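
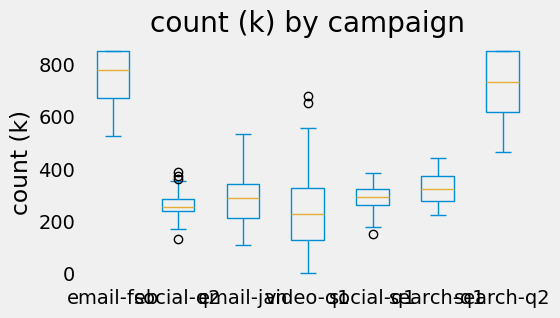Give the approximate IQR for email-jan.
≈ 150

Q3 ≈ 350, Q1 ≈ 200; IQR ≈ 150.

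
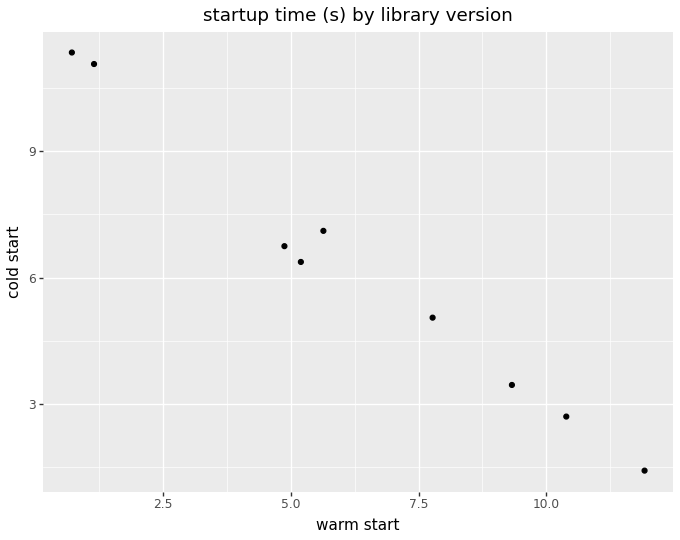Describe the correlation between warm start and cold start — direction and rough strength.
negative, strong

Points are negatively correlated; strong (|r| ≈ 1.0).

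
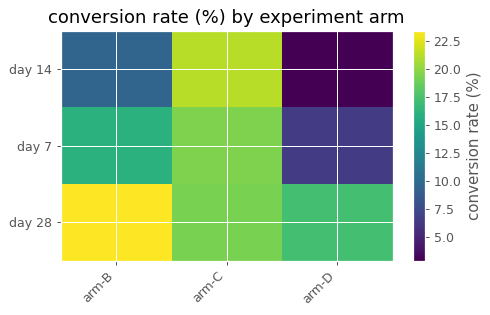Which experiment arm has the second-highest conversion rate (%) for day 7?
arm-B

Top 3 for day 7: arm-C ≈ 20, arm-B ≈ 16, arm-D ≈ 6.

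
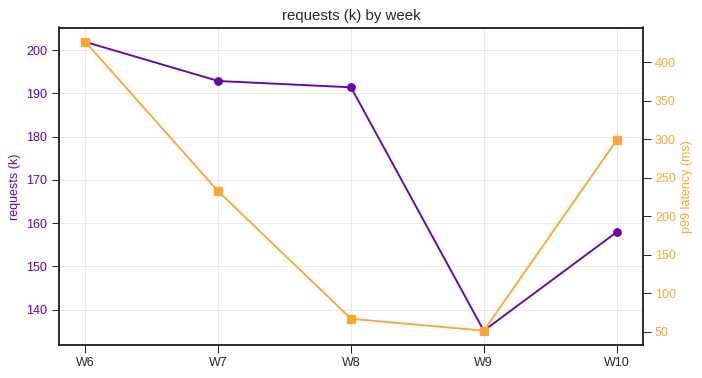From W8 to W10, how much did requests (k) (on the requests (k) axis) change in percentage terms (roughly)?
≈ -15.8%

W8 ≈ 190, W10 ≈ 160; (160 − 190) / 190 ≈ -15.8%.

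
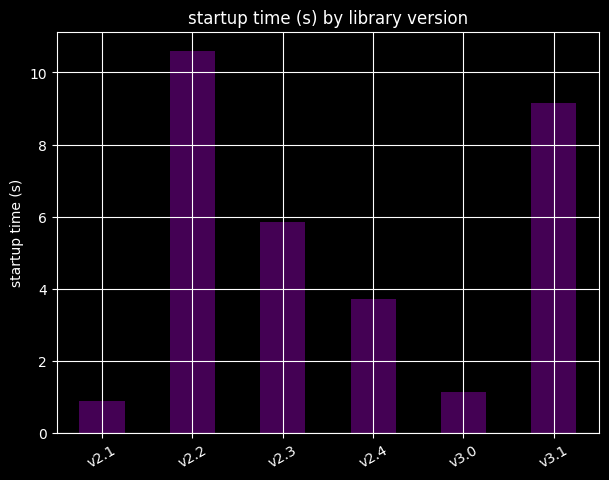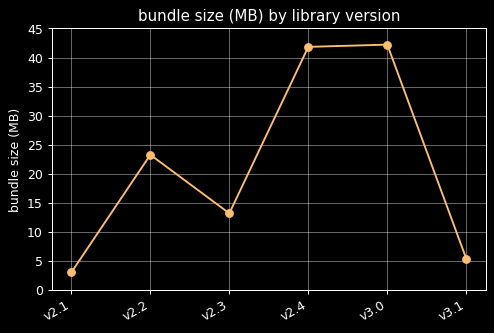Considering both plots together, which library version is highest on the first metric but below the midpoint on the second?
Chart 2 median bundle size (MB) ≈ 20; below-median library versions: v2.1, v2.3, v3.1. Among those, v3.1 has the highest startup time (s) (≈ 9).

v3.1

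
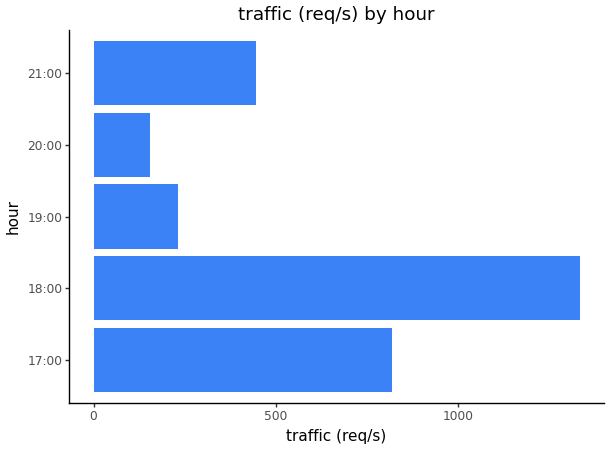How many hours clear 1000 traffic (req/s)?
Above 1000: 18:00.

1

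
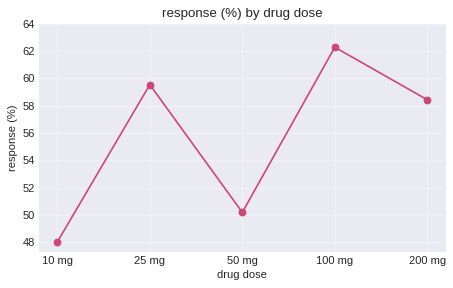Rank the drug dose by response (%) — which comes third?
Top 4: 100 mg ≈ 62, 25 mg ≈ 60, 200 mg ≈ 58, 50 mg ≈ 50.

200 mg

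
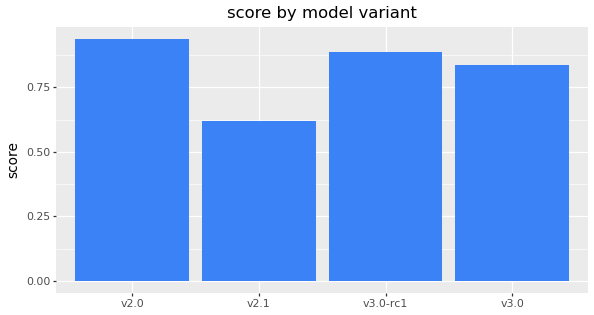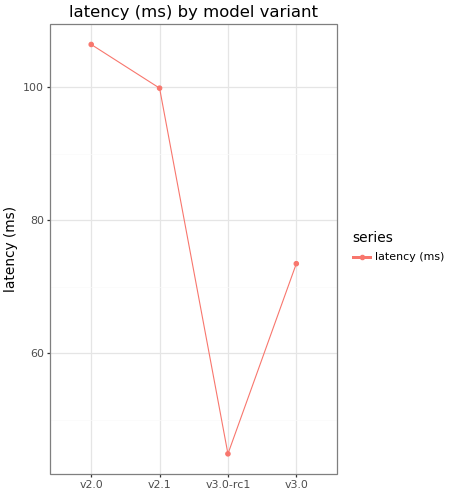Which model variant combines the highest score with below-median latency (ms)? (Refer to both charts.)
Chart 2 median latency (ms) ≈ 90; below-median model variants: v3.0-rc1, v3.0. Among those, v3.0-rc1 has the highest score (≈ 0.9).

v3.0-rc1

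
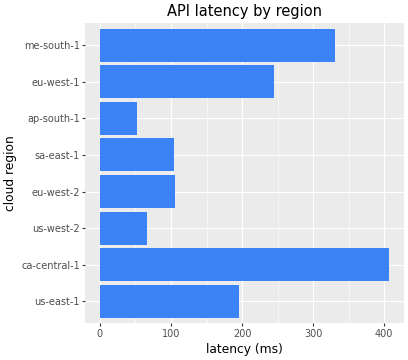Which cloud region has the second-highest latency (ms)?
me-south-1

Top 3: ca-central-1 ≈ 400, me-south-1 ≈ 350, eu-west-1 ≈ 250.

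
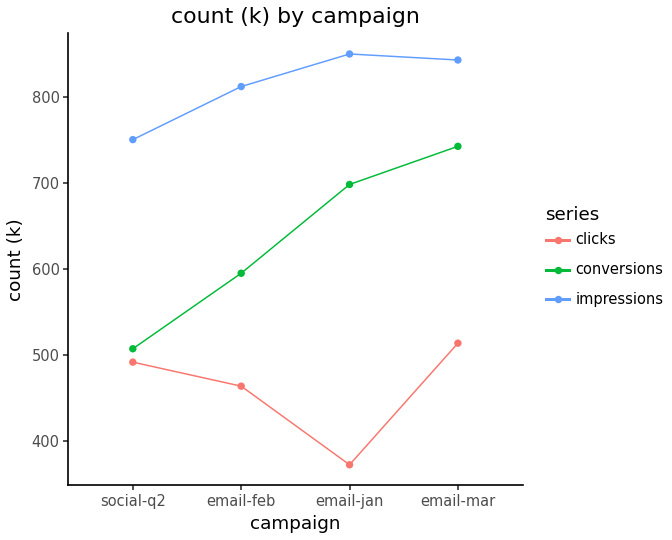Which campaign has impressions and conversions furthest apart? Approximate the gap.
social-q2, ≈ 250 k

social-q2: impressions ≈ 750, conversions ≈ 500 → gap ≈ 250. Next-largest (email-feb) is only ≈ 200.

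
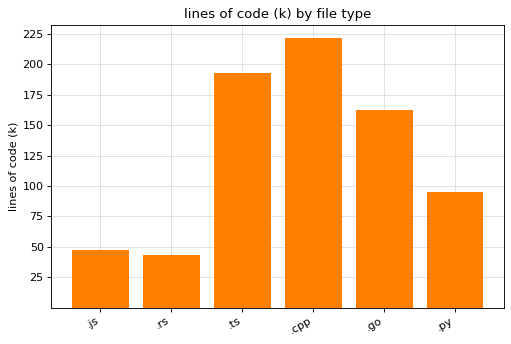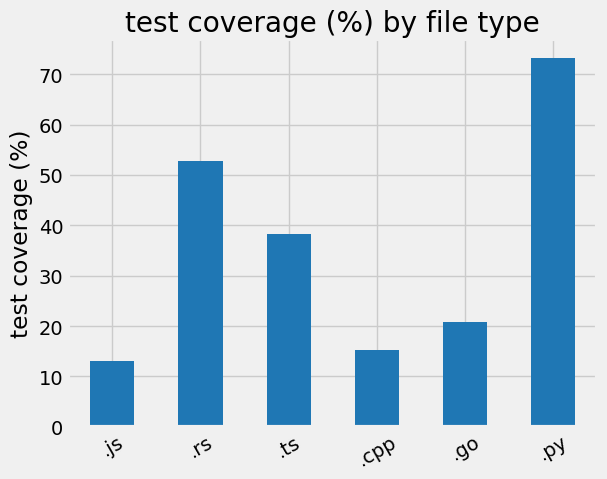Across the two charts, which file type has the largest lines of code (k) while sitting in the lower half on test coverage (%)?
Chart 2 median test coverage (%) ≈ 30; below-median file types: .js, .cpp, .go. Among those, .cpp has the highest lines of code (k) (≈ 225).

.cpp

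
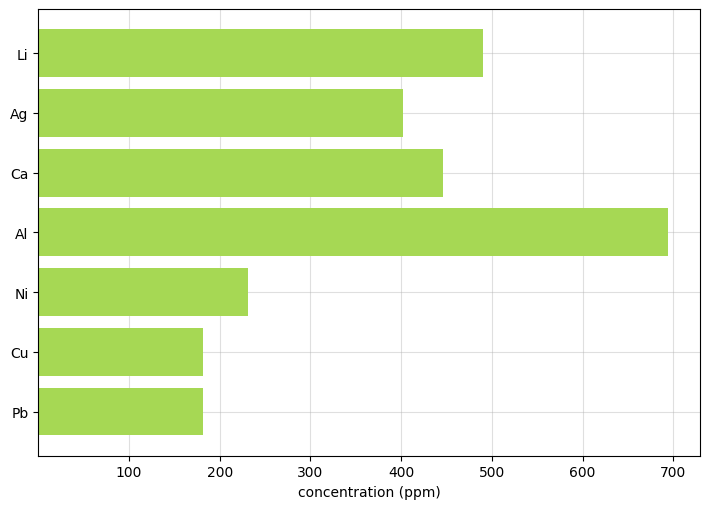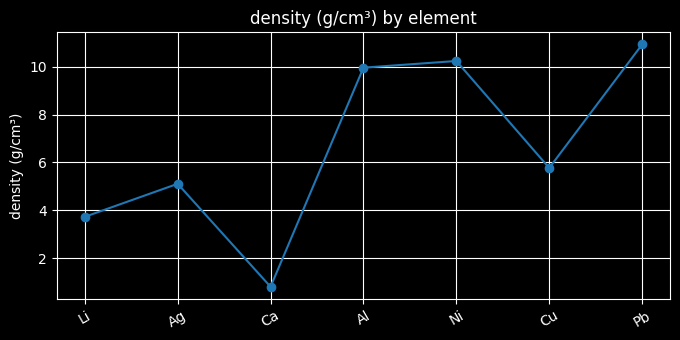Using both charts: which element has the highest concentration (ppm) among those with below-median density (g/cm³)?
Li

Chart 2 median density (g/cm³) ≈ 6; below-median elements: Li, Ag, Ca. Among those, Li has the highest concentration (ppm) (≈ 500).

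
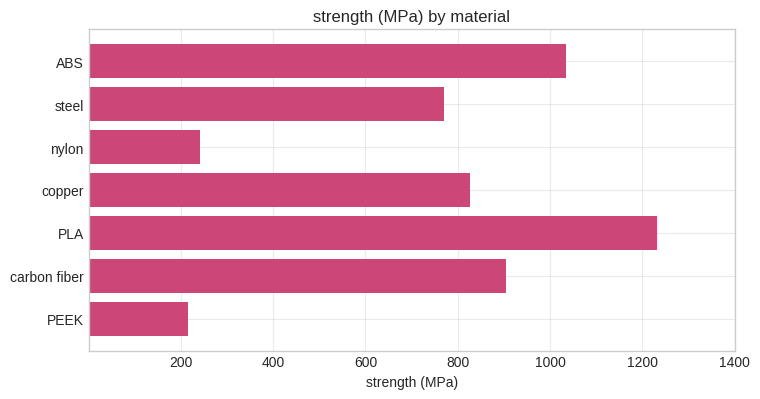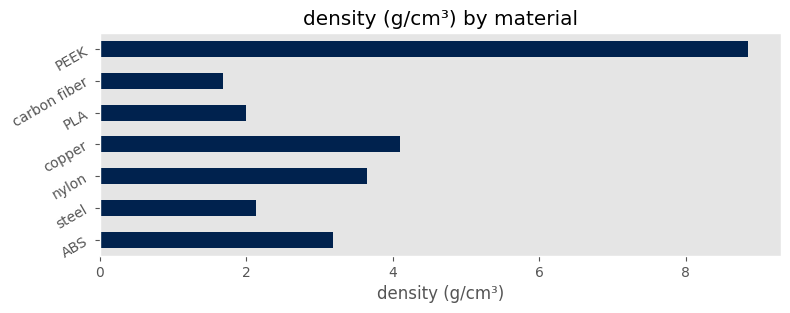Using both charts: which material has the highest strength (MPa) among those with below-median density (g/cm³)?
PLA

Chart 2 median density (g/cm³) ≈ 3; below-median materials: steel, PLA, carbon fiber. Among those, PLA has the highest strength (MPa) (≈ 1200).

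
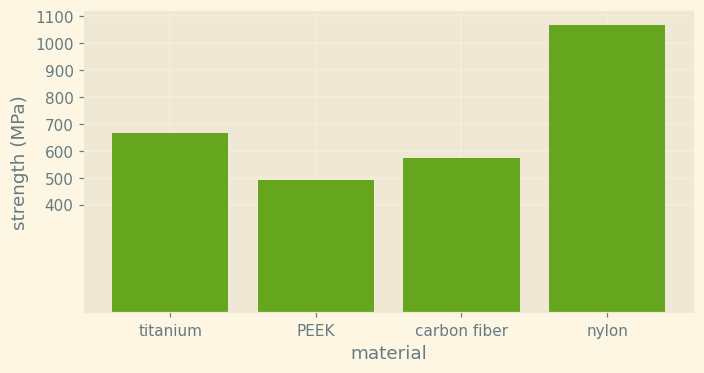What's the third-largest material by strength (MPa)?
Top 4: nylon ≈ 1100, titanium ≈ 700, carbon fiber ≈ 600, PEEK ≈ 500.

carbon fiber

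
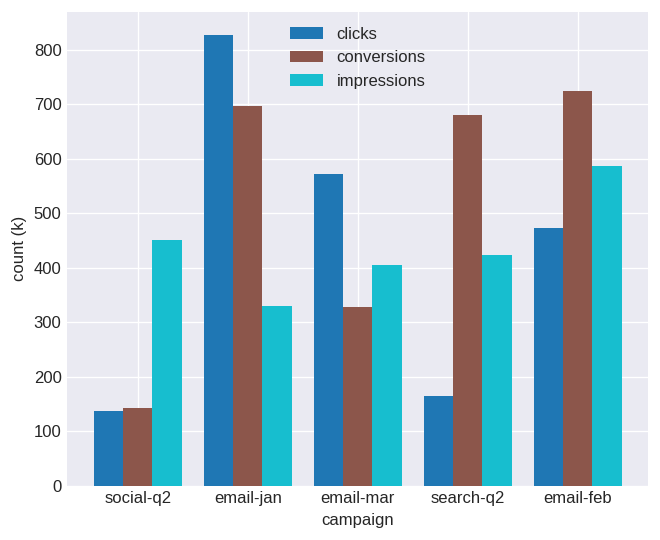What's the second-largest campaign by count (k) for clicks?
email-mar

Top 3 for clicks: email-jan ≈ 800, email-mar ≈ 600, email-feb ≈ 500.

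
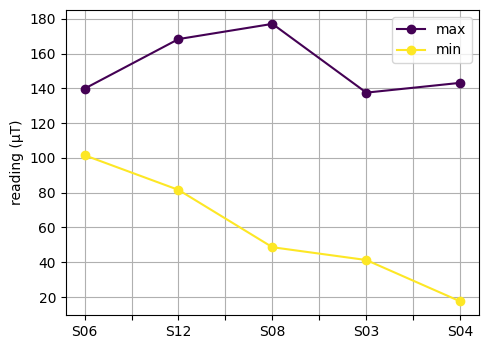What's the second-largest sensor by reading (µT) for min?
S12

Top 3 for min: S06 ≈ 100, S12 ≈ 80, S08 ≈ 40.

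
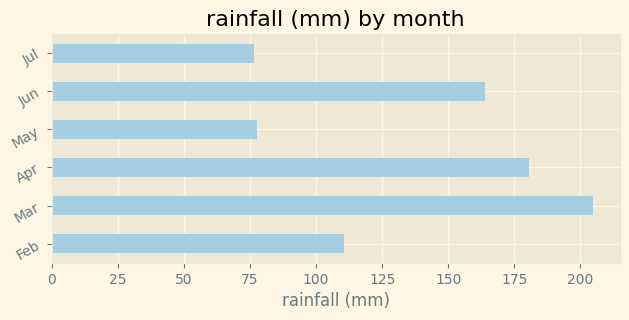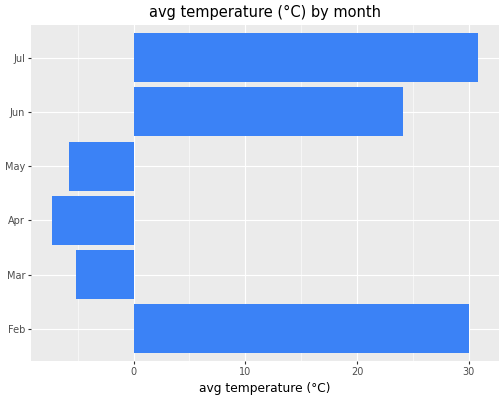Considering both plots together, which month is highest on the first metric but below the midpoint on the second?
Mar

Chart 2 median avg temperature (°C) ≈ 10; below-median months: Mar, Apr, May. Among those, Mar has the highest rainfall (mm) (≈ 200).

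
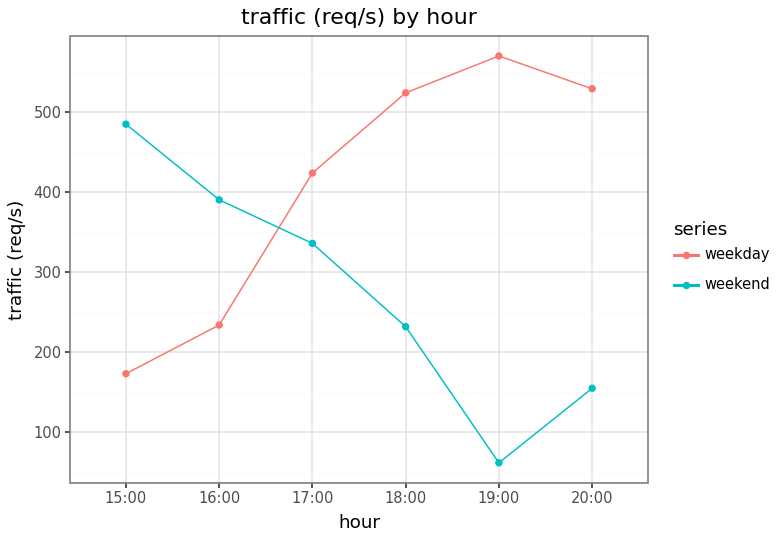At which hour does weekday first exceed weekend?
16:00: weekday ≈ 250 vs weekend ≈ 400 (not yet); 17:00: weekday ≈ 400 vs weekend ≈ 350 (first crossover).

17:00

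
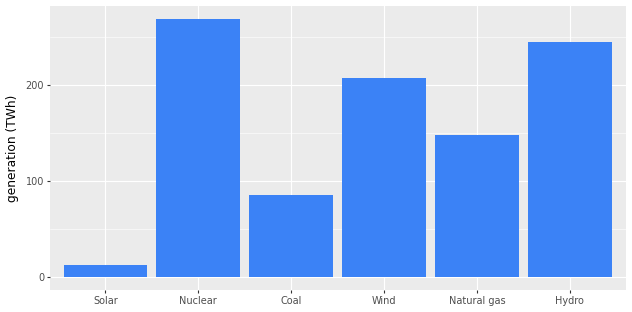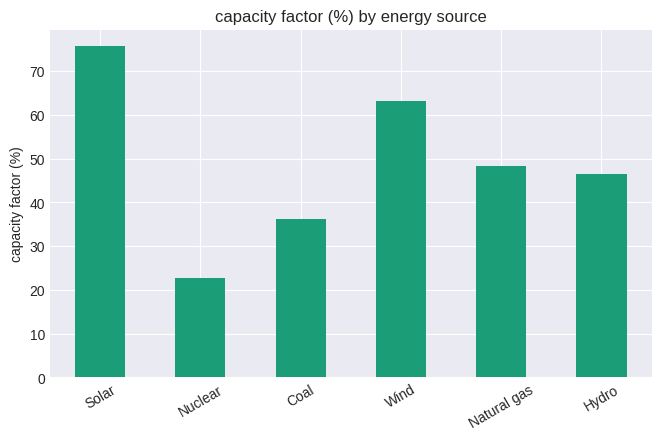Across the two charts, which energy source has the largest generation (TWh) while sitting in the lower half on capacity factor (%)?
Chart 2 median capacity factor (%) ≈ 50; below-median energy sources: Nuclear, Coal, Hydro. Among those, Nuclear has the highest generation (TWh) (≈ 275).

Nuclear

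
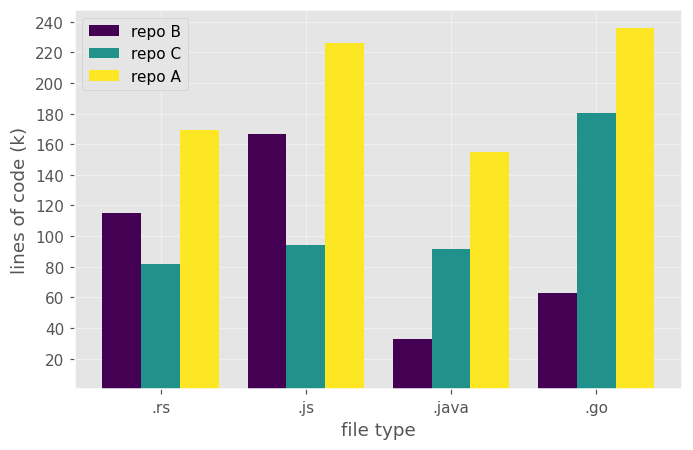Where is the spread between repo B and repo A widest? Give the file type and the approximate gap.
.go: repo B ≈ 60, repo A ≈ 240 → gap ≈ 180. Next-largest (.java) is only ≈ 120.

.go, ≈ 180 k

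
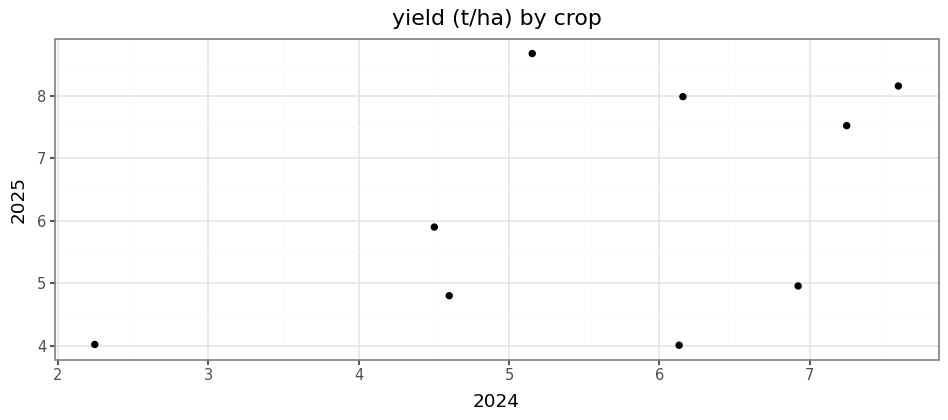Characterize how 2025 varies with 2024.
Points are positively correlated; moderate (|r| ≈ 0.5).

positive, moderate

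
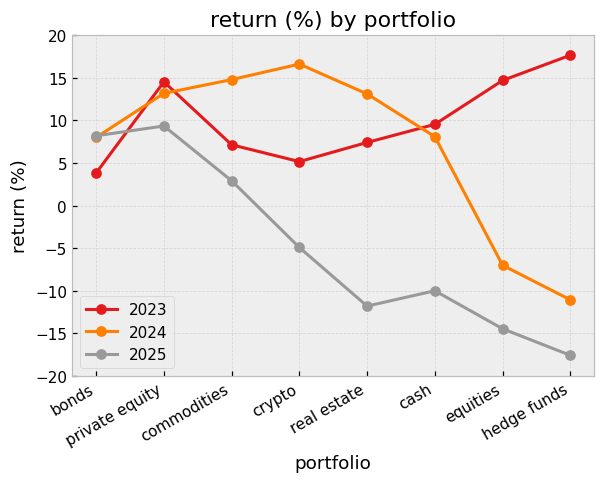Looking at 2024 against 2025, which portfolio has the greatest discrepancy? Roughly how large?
real estate: 2024 ≈ 15, 2025 ≈ -10 → gap ≈ 25. Next-largest (crypto) is only ≈ 20.

real estate, ≈ 25 %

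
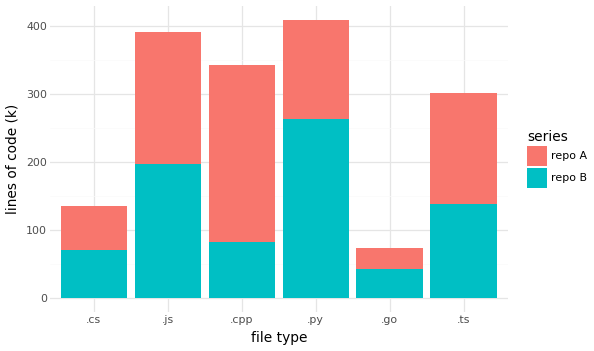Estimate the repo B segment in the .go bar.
≈ 50

repo B top ≈ 50, bottom ≈ 0; segment ≈ 50.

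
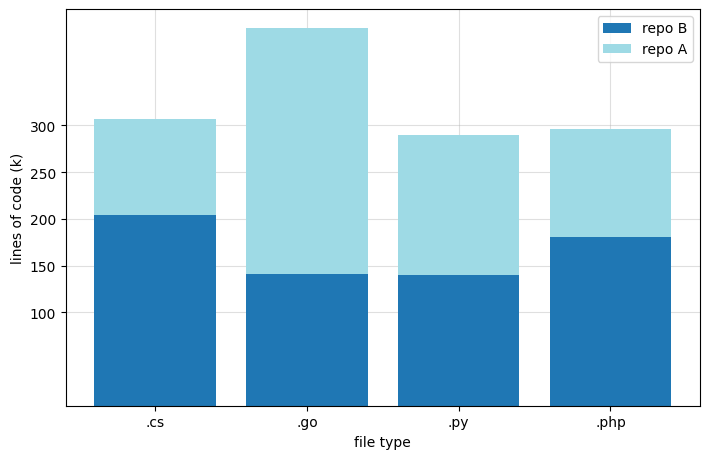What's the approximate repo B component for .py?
≈ 150

repo B top ≈ 150, bottom ≈ 0; segment ≈ 150.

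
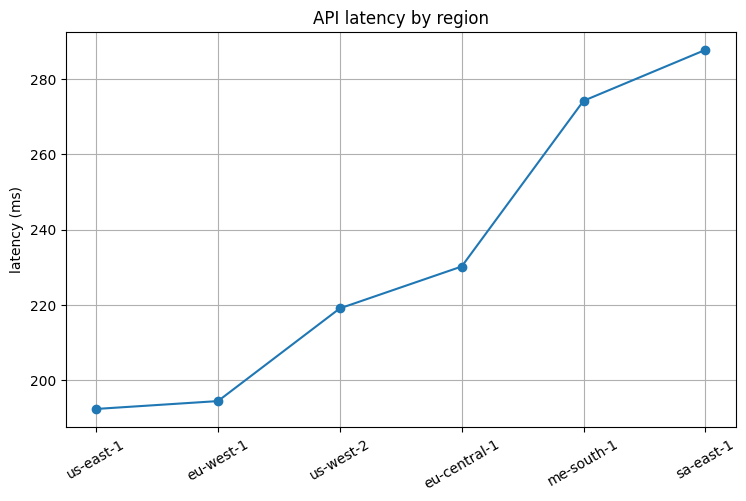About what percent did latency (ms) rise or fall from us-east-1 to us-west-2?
≈ +15.8%

us-east-1 ≈ 190, us-west-2 ≈ 220; (220 − 190) / 190 ≈ +15.8%.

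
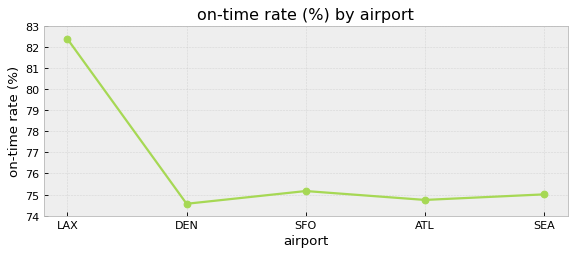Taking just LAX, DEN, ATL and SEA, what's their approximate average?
(82 + 75 + 75 + 75) / 4 ≈ 77.

≈ 77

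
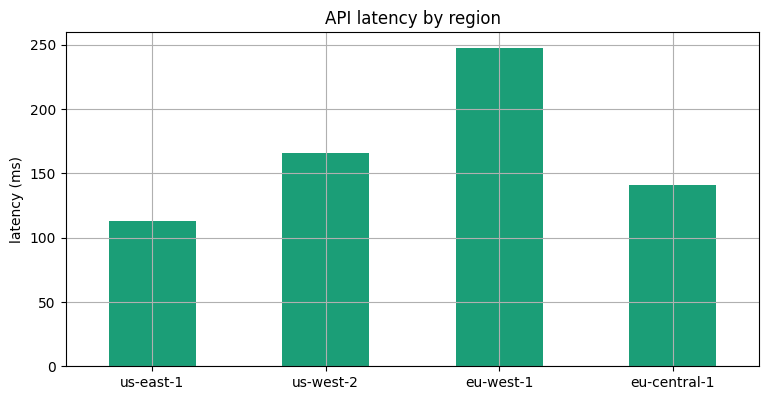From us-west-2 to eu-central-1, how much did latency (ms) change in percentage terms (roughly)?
us-west-2 ≈ 175, eu-central-1 ≈ 150; (150 − 175) / 175 ≈ -14.3%.

≈ -14.3%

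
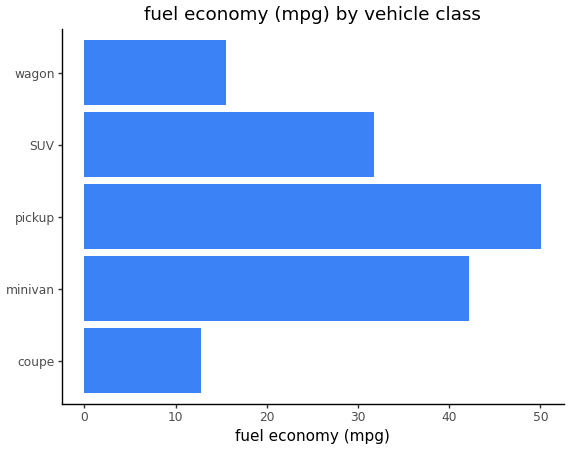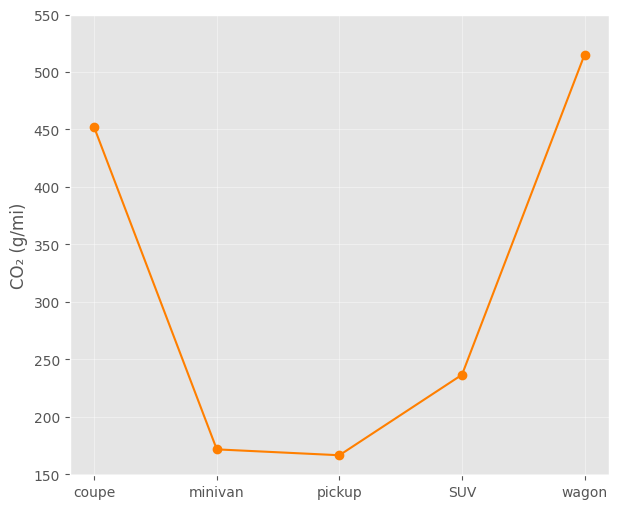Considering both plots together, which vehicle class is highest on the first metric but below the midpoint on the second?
pickup

Chart 2 median CO₂ (g/mi) ≈ 250; below-median vehicle classes: minivan, pickup. Among those, pickup has the highest fuel economy (mpg) (≈ 50).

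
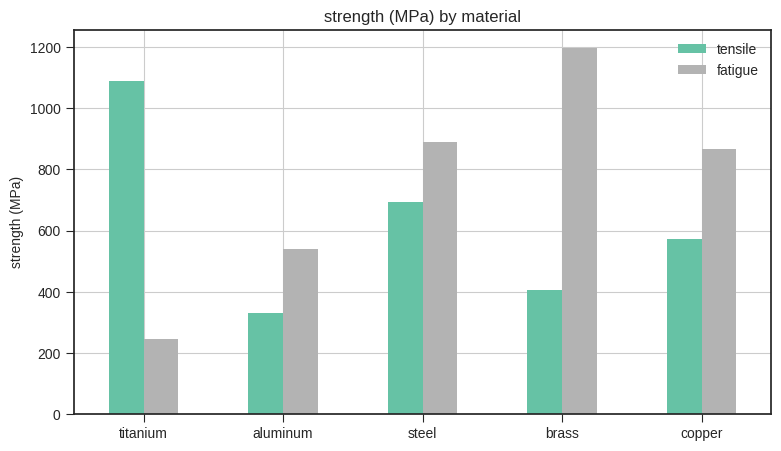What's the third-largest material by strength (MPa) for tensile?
copper

Top 4 for tensile: titanium ≈ 1100, steel ≈ 700, copper ≈ 600, brass ≈ 400.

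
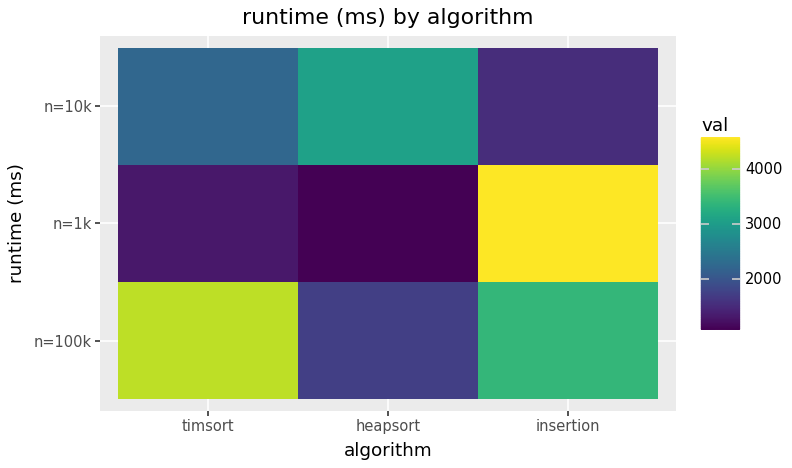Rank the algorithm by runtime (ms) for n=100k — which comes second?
insertion

Top 3 for n=100k: timsort ≈ 4000, insertion ≈ 3500, heapsort ≈ 1500.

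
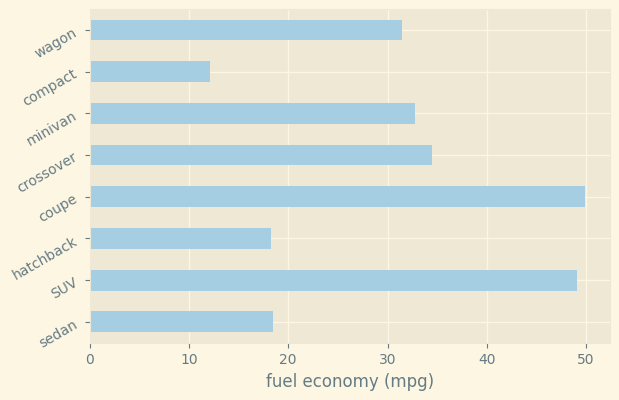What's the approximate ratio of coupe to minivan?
coupe ≈ 50, minivan ≈ 35; 50/35 ≈ 1.43.

≈ 1.43×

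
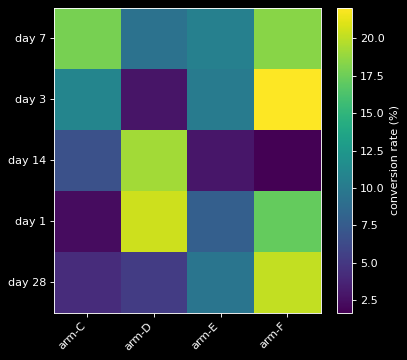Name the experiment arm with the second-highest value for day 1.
Top 3 for day 1: arm-D ≈ 20, arm-F ≈ 18, arm-E ≈ 8.

arm-F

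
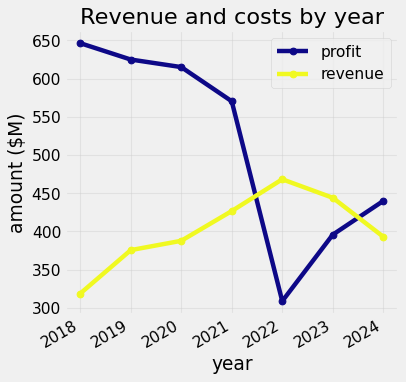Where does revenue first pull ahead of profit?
2022

2021: revenue ≈ 450 vs profit ≈ 550 (not yet); 2022: revenue ≈ 450 vs profit ≈ 300 (first crossover).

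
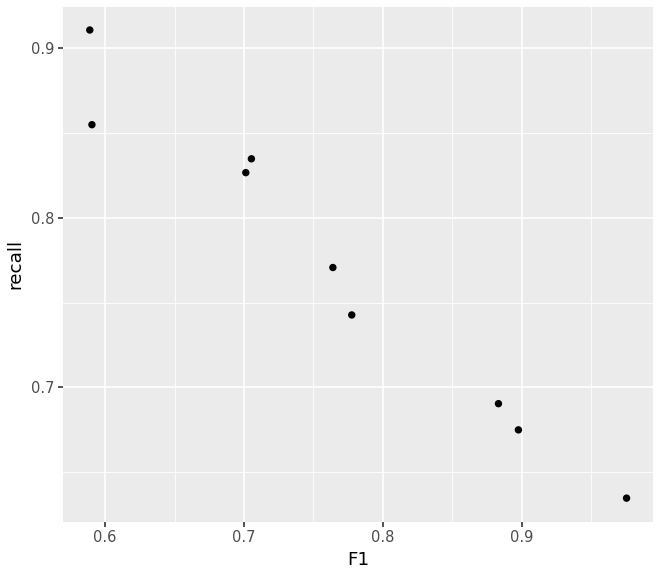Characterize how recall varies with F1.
negative, strong

Points are negatively correlated; strong (|r| ≈ 1.0).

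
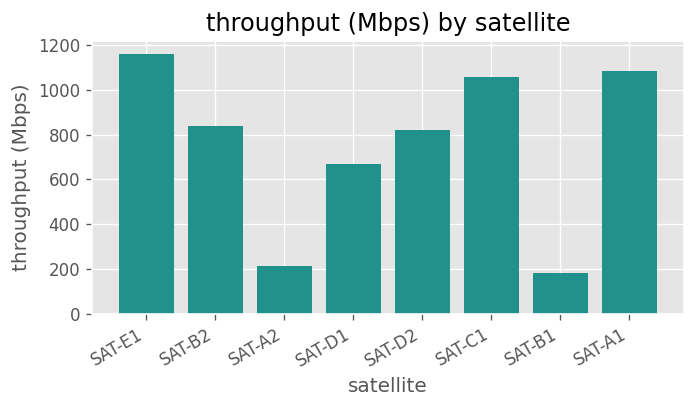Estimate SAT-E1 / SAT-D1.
≈ 1.71×

SAT-E1 ≈ 1200, SAT-D1 ≈ 700; 1200/700 ≈ 1.71.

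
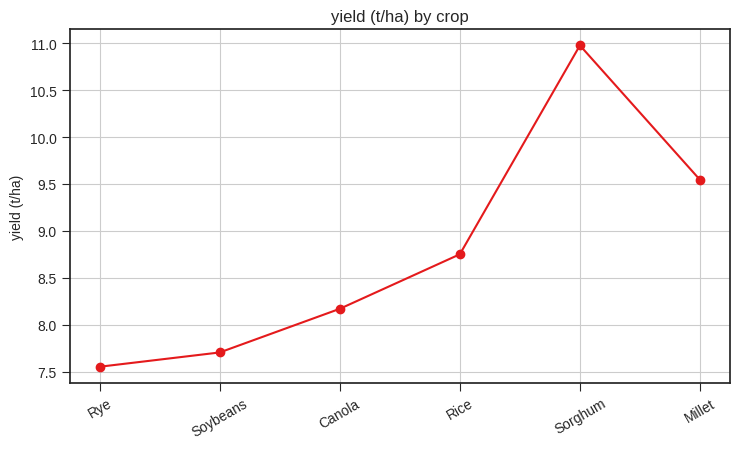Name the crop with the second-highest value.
Millet

Top 3: Sorghum ≈ 11.0, Millet ≈ 9.5, Rice ≈ 9.0.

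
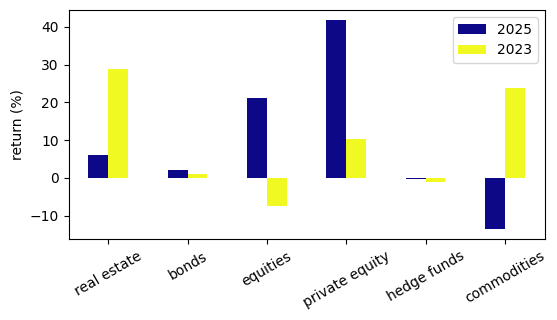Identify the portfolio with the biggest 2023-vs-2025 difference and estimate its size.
commodities: 2023 ≈ 25, 2025 ≈ -15 → gap ≈ 40. Next-largest (private equity) is only ≈ 30.

commodities, ≈ 40 %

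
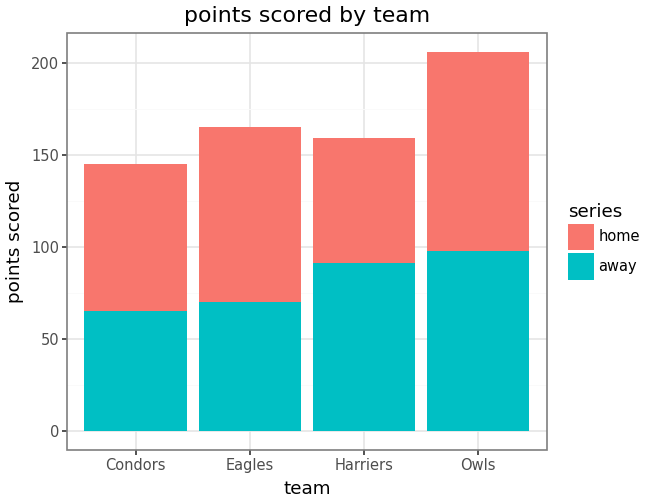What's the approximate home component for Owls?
home top ≈ 200, bottom ≈ 100; segment ≈ 100.

≈ 100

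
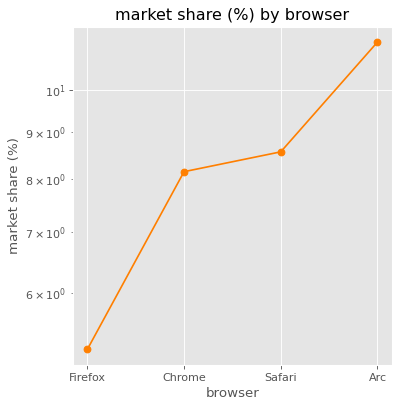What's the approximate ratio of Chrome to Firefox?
Chrome ≈ 8, Firefox ≈ 5; 8/5 ≈ 1.6.

≈ 1.6×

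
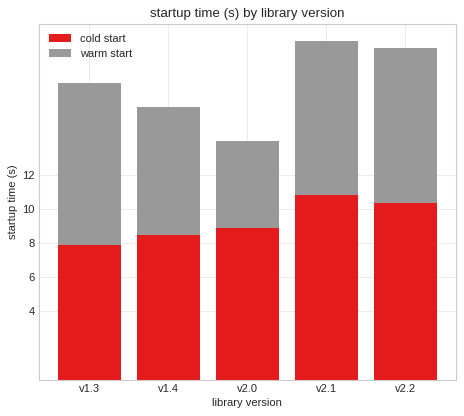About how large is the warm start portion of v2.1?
≈ 10

warm start top ≈ 20, bottom ≈ 10; segment ≈ 10.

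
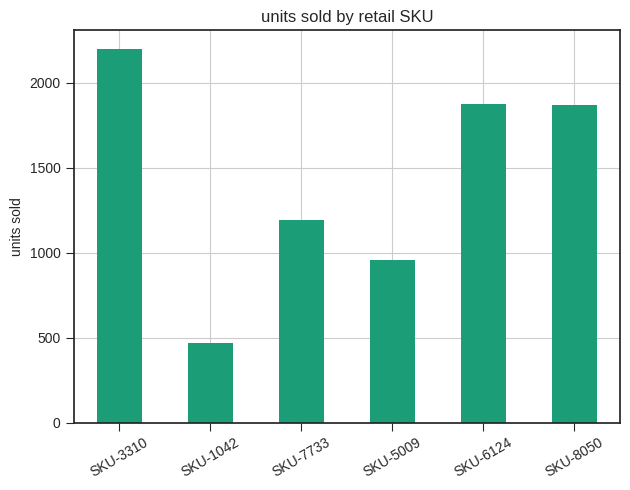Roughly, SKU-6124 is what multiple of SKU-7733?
SKU-6124 ≈ 1800, SKU-7733 ≈ 1200; 1800/1200 ≈ 1.5.

≈ 1.5×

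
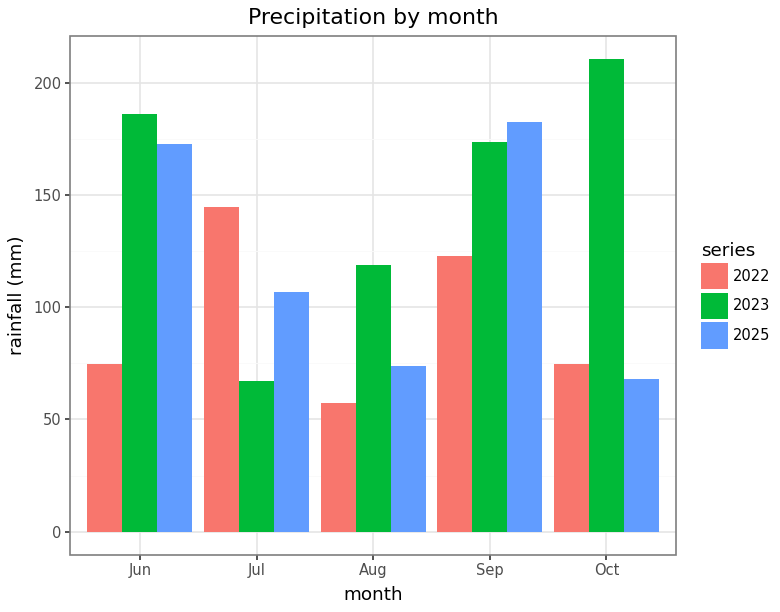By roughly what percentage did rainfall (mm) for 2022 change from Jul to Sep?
Jul ≈ 140, Sep ≈ 120; (120 − 140) / 140 ≈ -14.3%.

≈ -14.3%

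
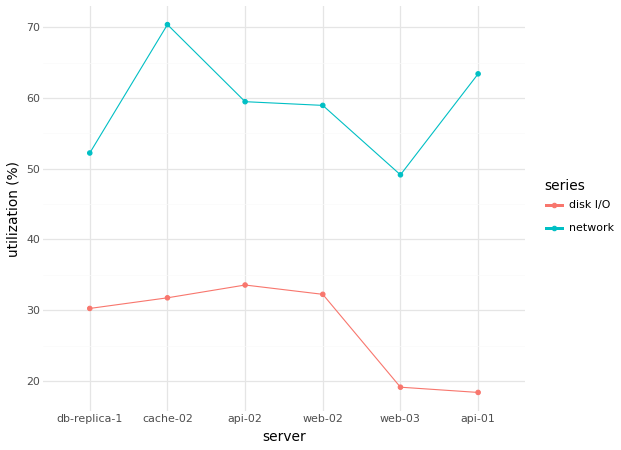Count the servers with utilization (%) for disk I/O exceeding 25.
4

Above 25: db-replica-1, cache-02, api-02, web-02.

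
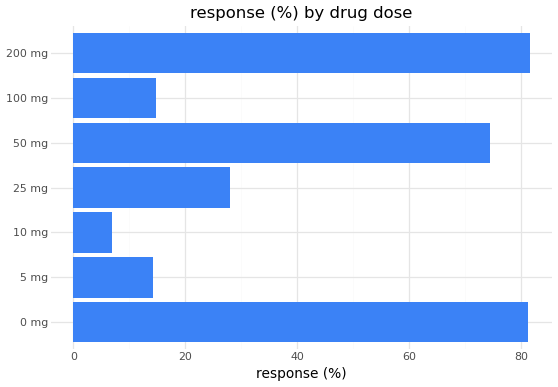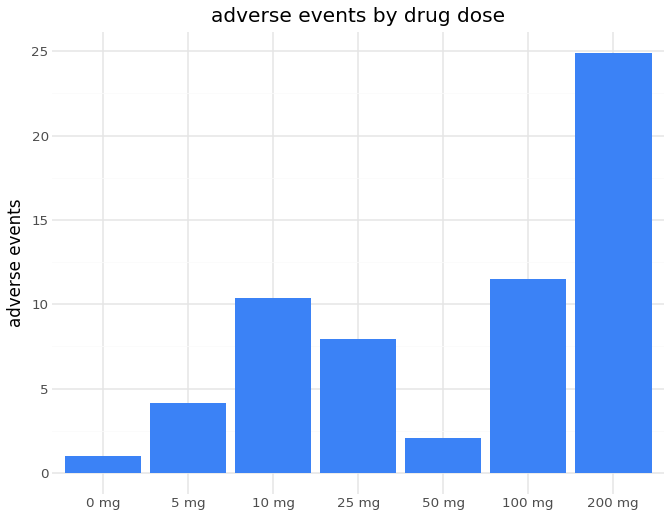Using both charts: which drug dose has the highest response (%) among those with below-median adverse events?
Chart 2 median adverse events ≈ 10; below-median drug doses: 0 mg, 5 mg, 50 mg. Among those, 0 mg has the highest response (%) (≈ 80).

0 mg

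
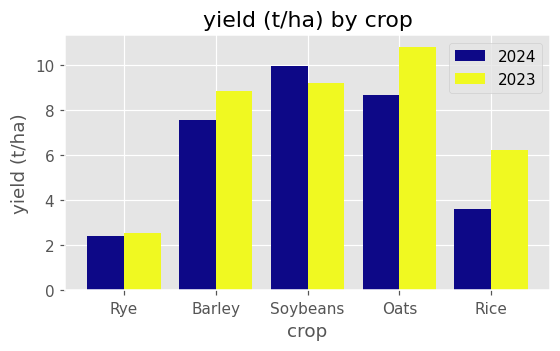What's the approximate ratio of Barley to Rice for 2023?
Barley ≈ 9, Rice ≈ 6; 9/6 ≈ 1.5.

≈ 1.5×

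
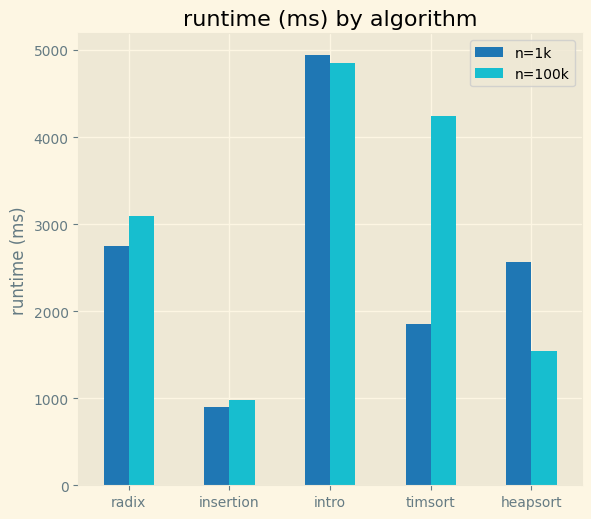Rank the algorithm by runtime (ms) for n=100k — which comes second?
timsort

Top 3 for n=100k: intro ≈ 5000, timsort ≈ 4000, radix ≈ 3000.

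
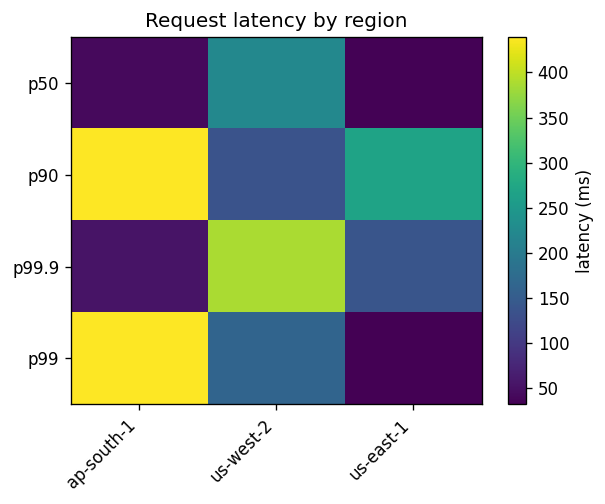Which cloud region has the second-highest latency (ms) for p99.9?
us-east-1

Top 3 for p99.9: us-west-2 ≈ 400, us-east-1 ≈ 150, ap-south-1 ≈ 50.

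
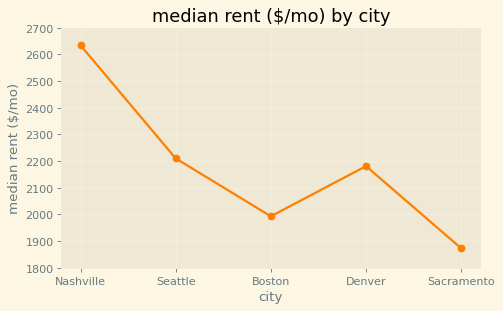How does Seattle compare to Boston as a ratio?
≈ 1.1×

Seattle ≈ 2200, Boston ≈ 2000; 2200/2000 ≈ 1.1.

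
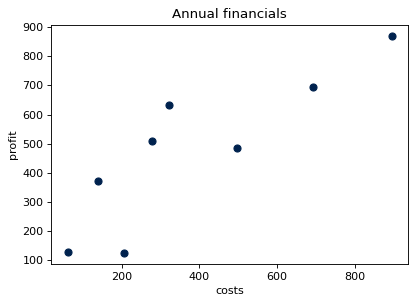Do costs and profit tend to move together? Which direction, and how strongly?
Points are positively correlated; strong (|r| ≈ 0.9).

positive, strong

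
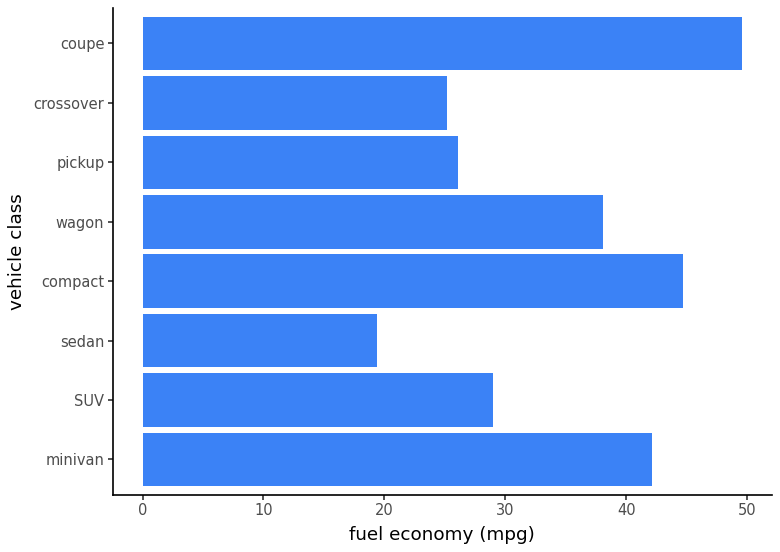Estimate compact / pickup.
≈ 1.8×

compact ≈ 45, pickup ≈ 25; 45/25 ≈ 1.8.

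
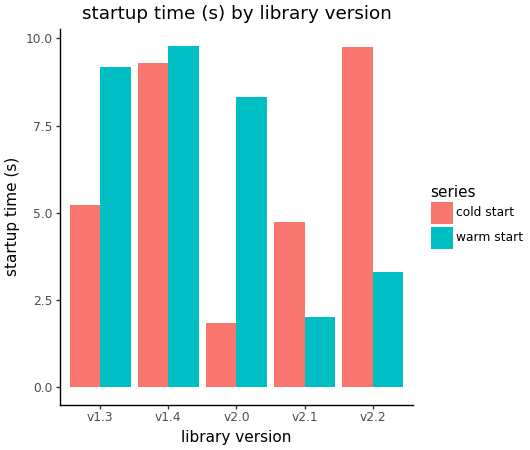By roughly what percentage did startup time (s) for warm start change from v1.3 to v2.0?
v1.3 ≈ 9, v2.0 ≈ 8; (8 − 9) / 9 ≈ -11.1%.

≈ -11.1%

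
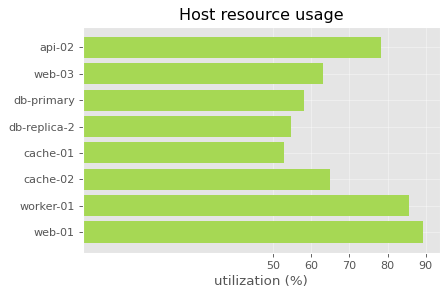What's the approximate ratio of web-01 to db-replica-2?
web-01 ≈ 90, db-replica-2 ≈ 50; 90/50 ≈ 1.8.

≈ 1.8×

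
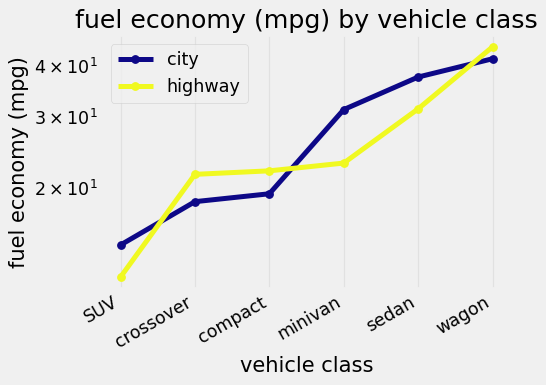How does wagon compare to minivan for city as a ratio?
≈ 1.33×

wagon ≈ 40, minivan ≈ 30; 40/30 ≈ 1.33.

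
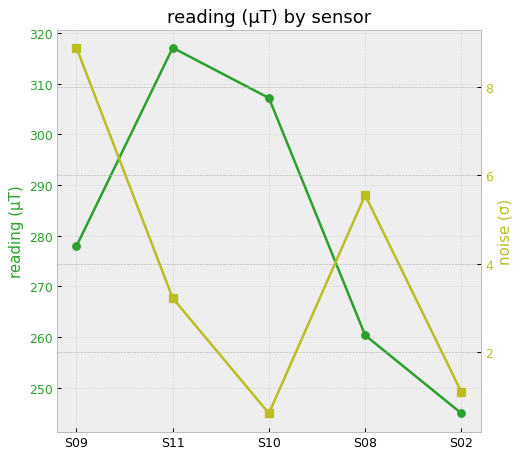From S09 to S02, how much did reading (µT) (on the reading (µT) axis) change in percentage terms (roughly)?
≈ -14.3%

S09 ≈ 280, S02 ≈ 240; (240 − 280) / 280 ≈ -14.3%.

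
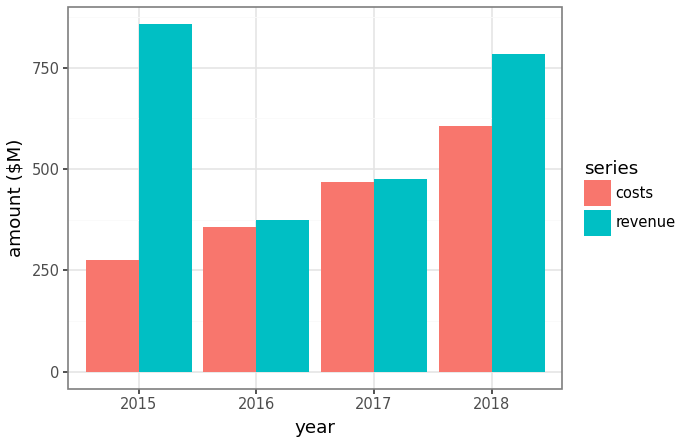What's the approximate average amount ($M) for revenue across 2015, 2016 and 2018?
(900 + 400 + 800) / 3 ≈ 700.

≈ 700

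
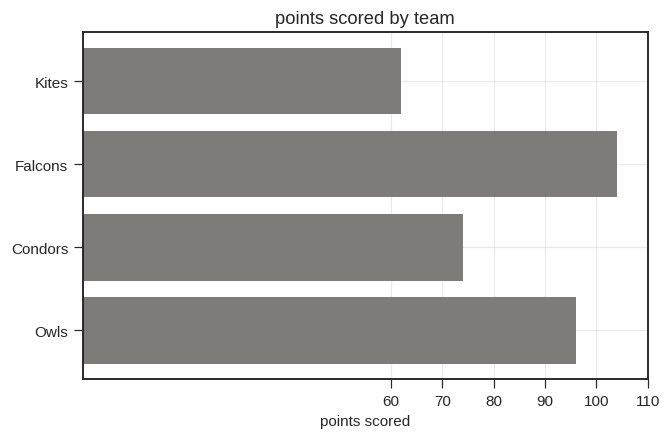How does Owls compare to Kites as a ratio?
≈ 1.67×

Owls ≈ 100, Kites ≈ 60; 100/60 ≈ 1.67.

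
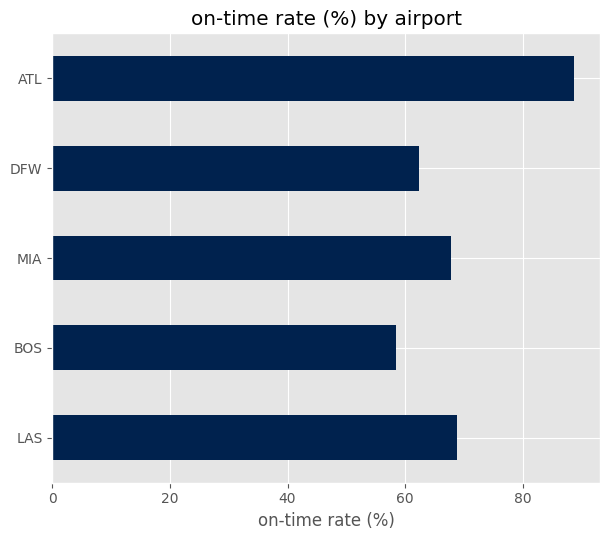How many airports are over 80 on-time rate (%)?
1

Above 80: ATL.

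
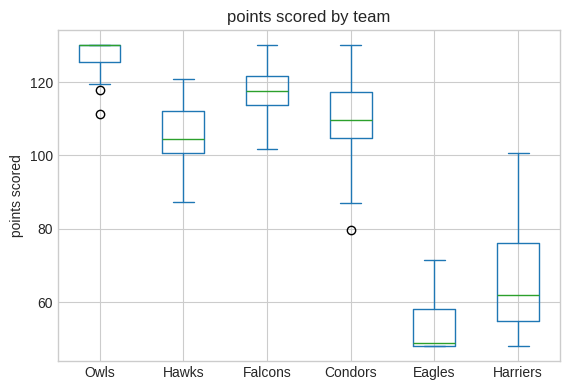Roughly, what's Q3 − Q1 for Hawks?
Q3 ≈ 110, Q1 ≈ 100; IQR ≈ 10.

≈ 10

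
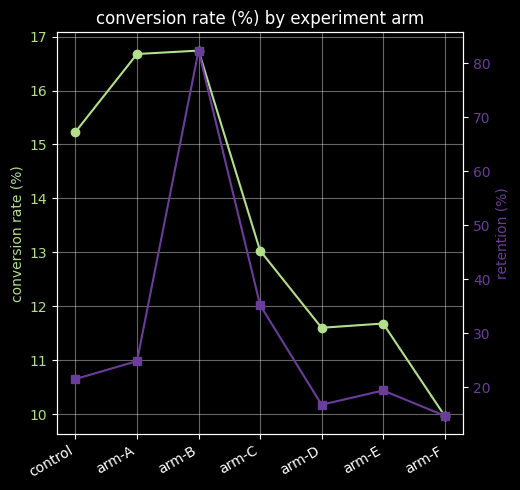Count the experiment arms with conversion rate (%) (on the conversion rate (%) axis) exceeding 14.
3

Above 14: control, arm-A, arm-B.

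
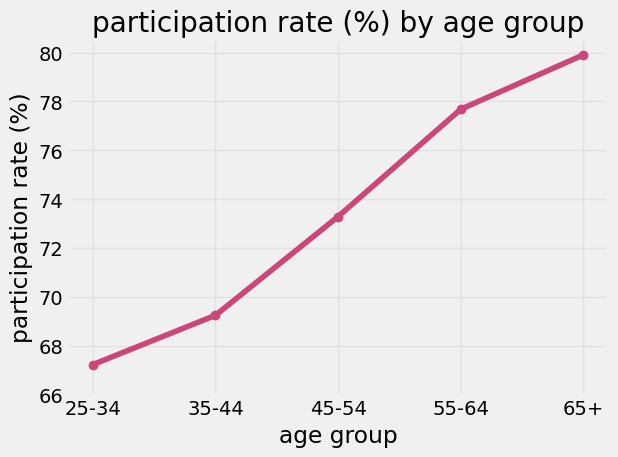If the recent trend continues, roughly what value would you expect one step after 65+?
≈ 83

Last three: 74, 78, 80 → slope ≈ 3/step → next ≈ 83.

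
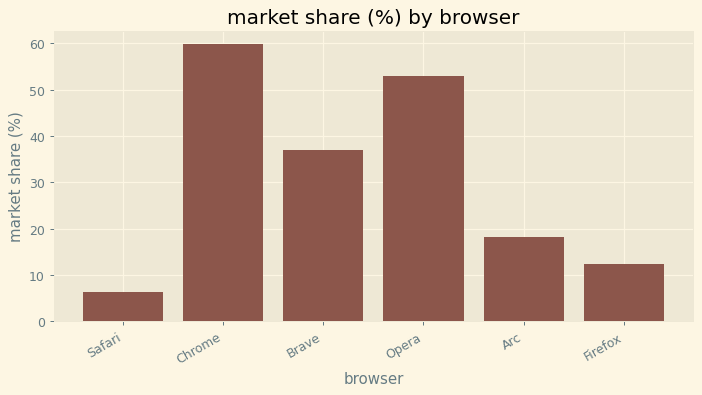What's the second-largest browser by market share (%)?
Top 3: Chrome ≈ 60, Opera ≈ 55, Brave ≈ 35.

Opera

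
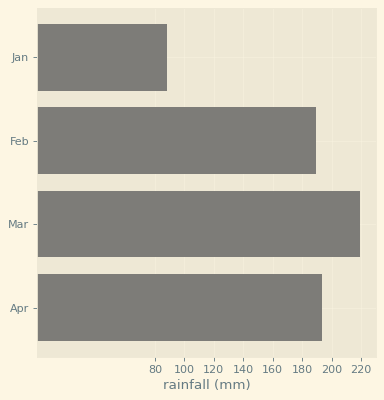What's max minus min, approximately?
≈ 140

Max Mar ≈ 220, min Jan ≈ 80; range ≈ 140.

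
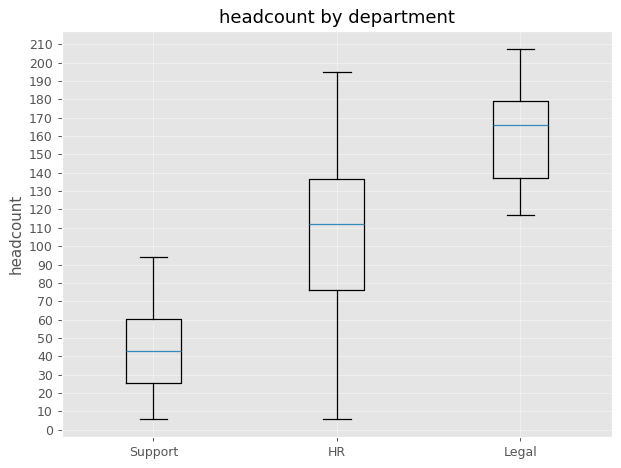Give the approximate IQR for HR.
Q3 ≈ 140, Q1 ≈ 80; IQR ≈ 60.

≈ 60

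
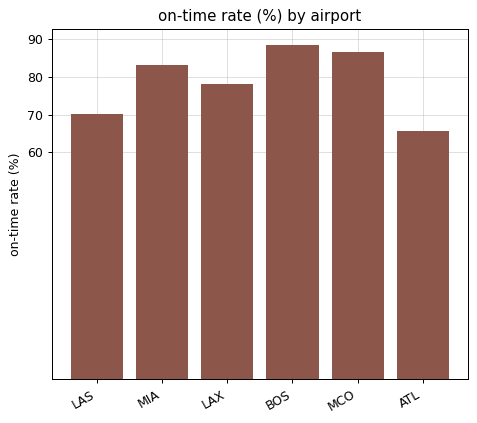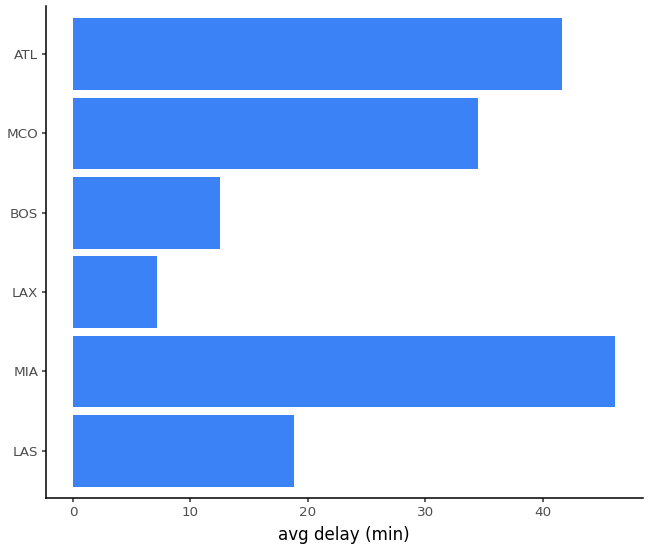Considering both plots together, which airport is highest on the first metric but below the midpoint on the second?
BOS

Chart 2 median avg delay (min) ≈ 25; below-median airports: LAS, LAX, BOS. Among those, BOS has the highest on-time rate (%) (≈ 90).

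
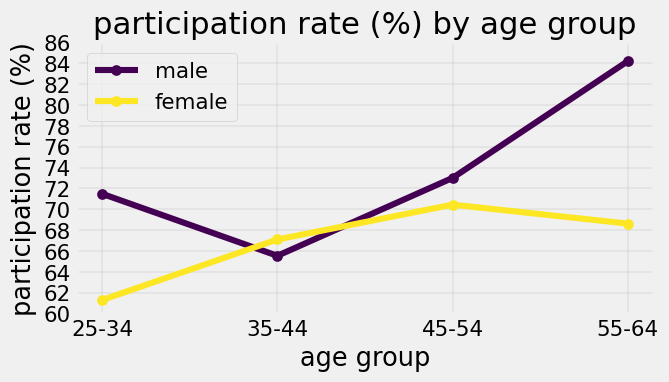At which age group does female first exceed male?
25-34: female ≈ 62 vs male ≈ 72 (not yet); 35-44: female ≈ 68 vs male ≈ 66 (first crossover).

35-44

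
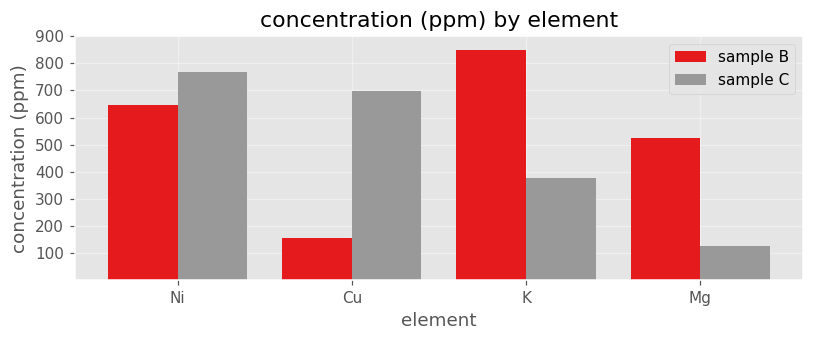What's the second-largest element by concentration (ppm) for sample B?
Top 3 for sample B: K ≈ 800, Ni ≈ 600, Mg ≈ 500.

Ni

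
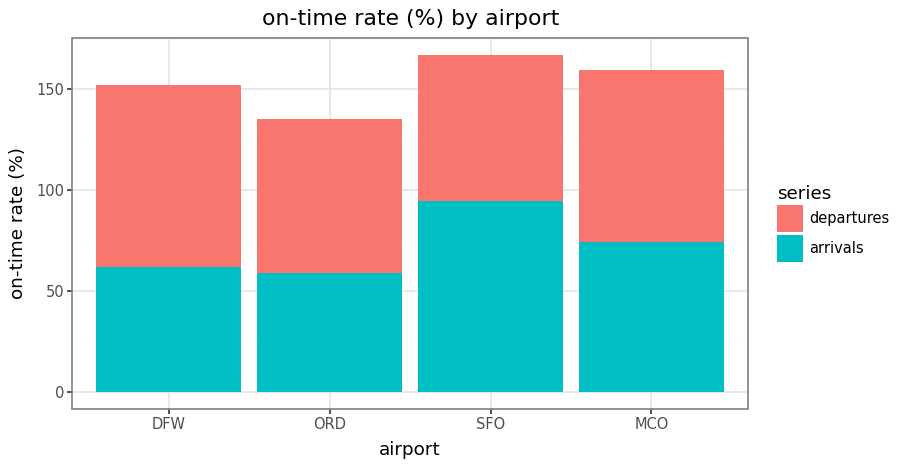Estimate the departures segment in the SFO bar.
departures top ≈ 160, bottom ≈ 100; segment ≈ 60.

≈ 60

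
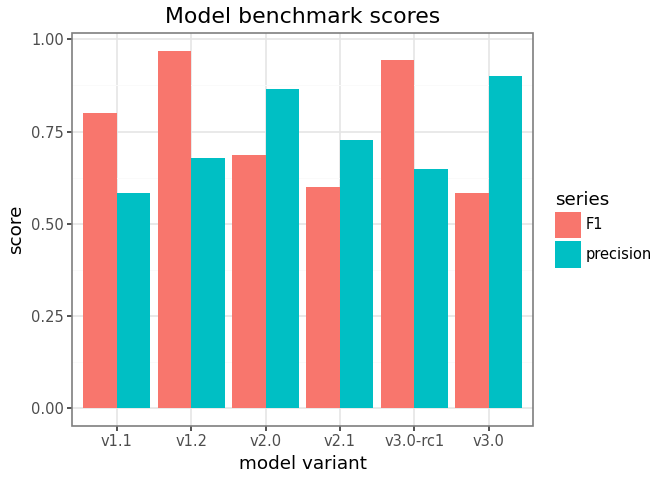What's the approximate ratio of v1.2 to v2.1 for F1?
≈ 1.67×

v1.2 ≈ 1.0, v2.1 ≈ 0.6; 1.0/0.6 ≈ 1.67.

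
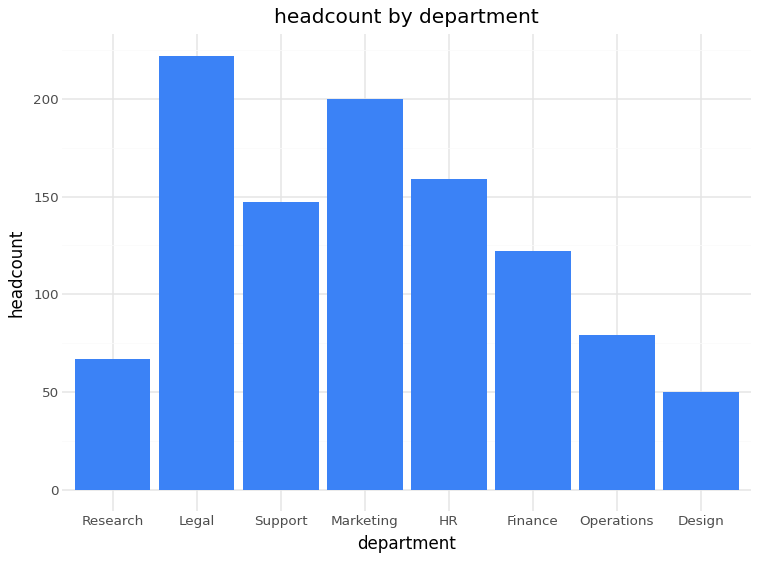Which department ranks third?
Top 4: Legal ≈ 220, Marketing ≈ 200, HR ≈ 160, Support ≈ 140.

HR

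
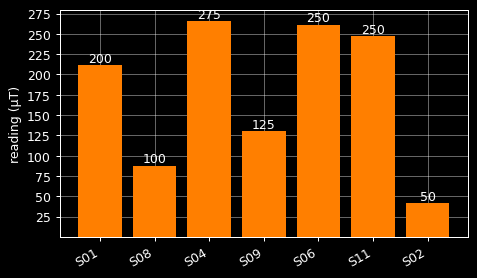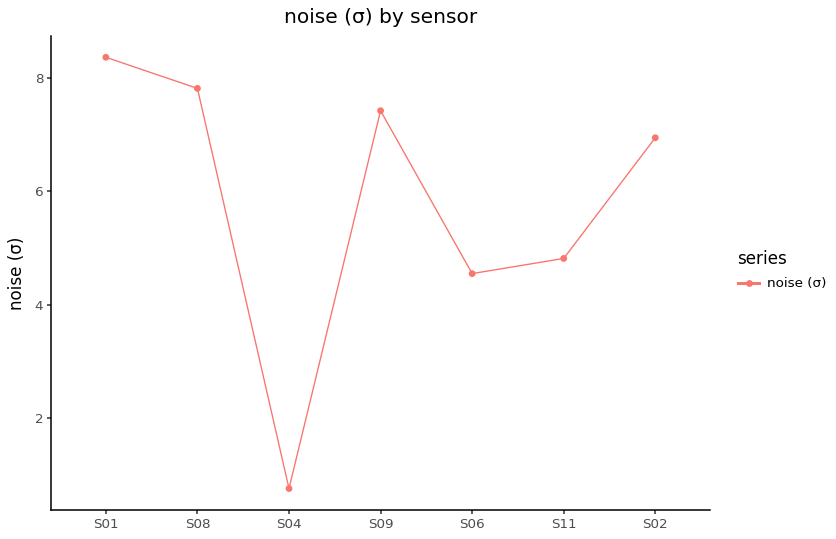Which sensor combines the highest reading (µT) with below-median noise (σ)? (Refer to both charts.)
Chart 2 median noise (σ) ≈ 7; below-median sensors: S04, S06, S11. Among those, S04 has the highest reading (µT) (≈ 275).

S04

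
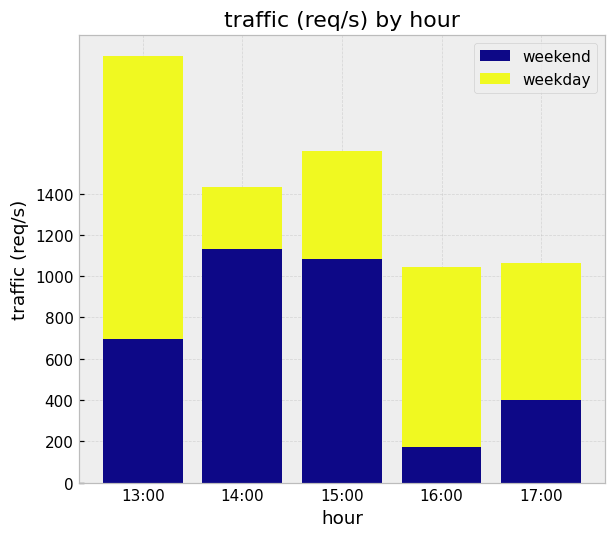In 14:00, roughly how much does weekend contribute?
≈ 1200

weekend top ≈ 1200, bottom ≈ 0; segment ≈ 1200.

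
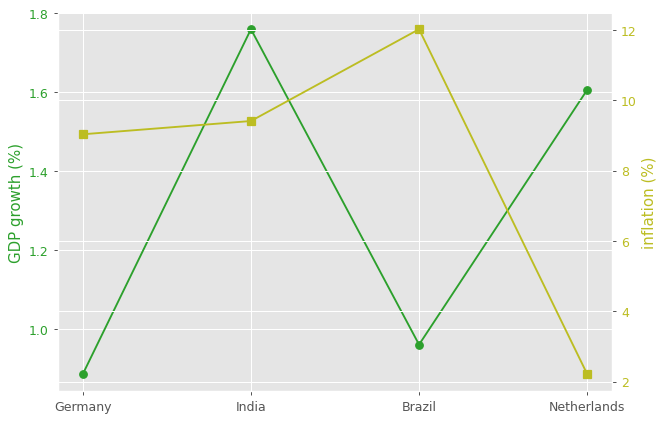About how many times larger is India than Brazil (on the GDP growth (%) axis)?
≈ 1.8×

India ≈ 1.8, Brazil ≈ 1.0; 1.8/1.0 ≈ 1.8.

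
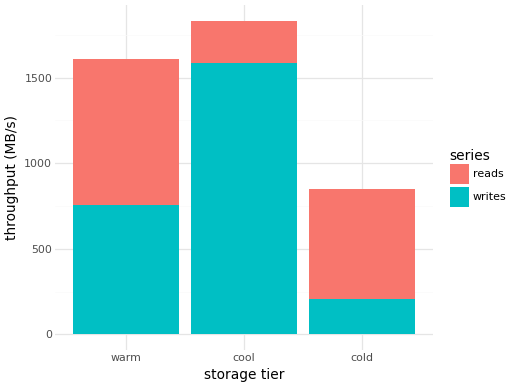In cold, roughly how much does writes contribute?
≈ 200

writes top ≈ 200, bottom ≈ 0; segment ≈ 200.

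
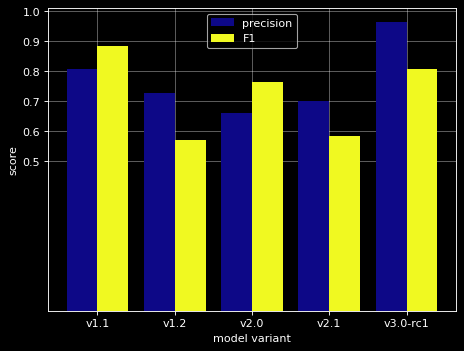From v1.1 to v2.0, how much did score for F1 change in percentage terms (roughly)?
≈ -11.1%

v1.1 ≈ 0.9, v2.0 ≈ 0.8; (0.8 − 0.9) / 0.9 ≈ -11.1%.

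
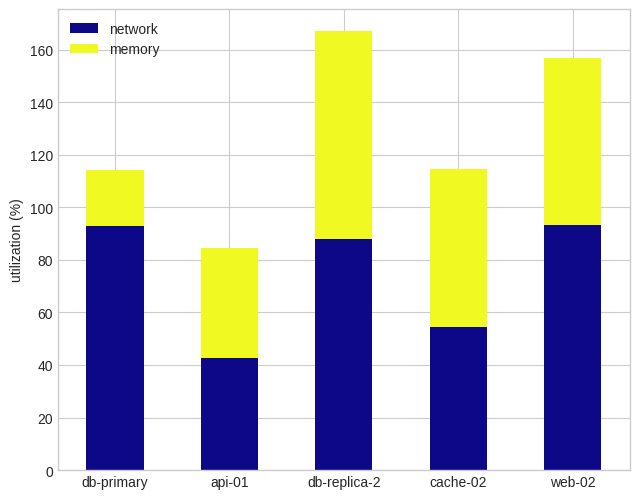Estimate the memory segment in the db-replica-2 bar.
≈ 80

memory top ≈ 160, bottom ≈ 80; segment ≈ 80.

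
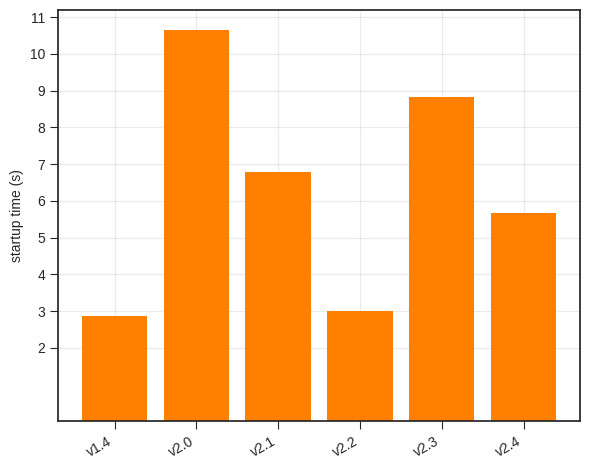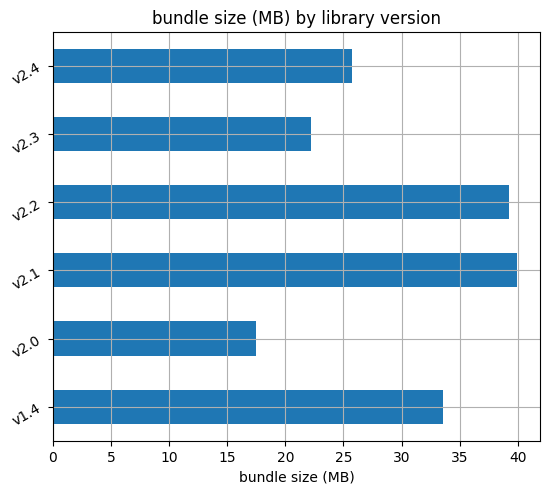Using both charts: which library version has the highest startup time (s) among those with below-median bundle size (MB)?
Chart 2 median bundle size (MB) ≈ 30; below-median library versions: v2.0, v2.3, v2.4. Among those, v2.0 has the highest startup time (s) (≈ 11).

v2.0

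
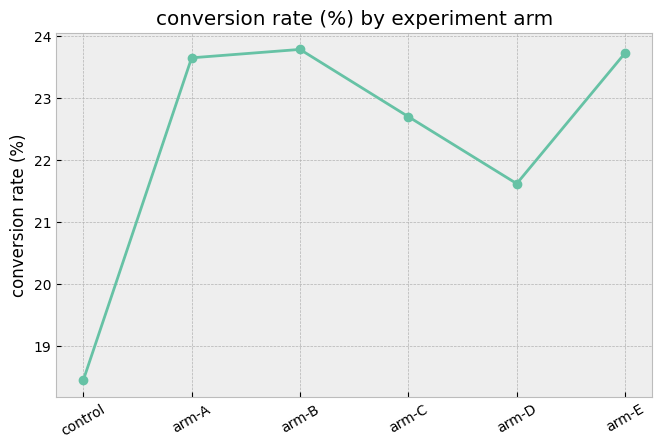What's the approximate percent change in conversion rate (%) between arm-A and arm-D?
arm-A ≈ 23.5, arm-D ≈ 21.5; (21.5 − 23.5) / 23.5 ≈ -8.5%.

≈ -8.5%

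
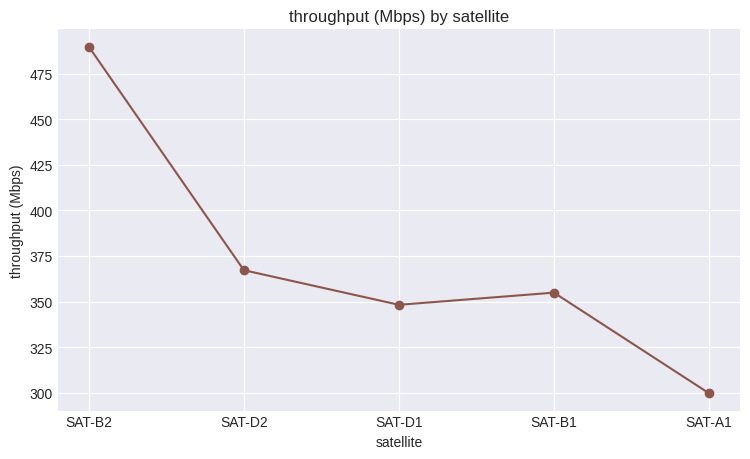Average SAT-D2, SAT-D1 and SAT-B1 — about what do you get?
≈ 353

(360 + 340 + 360) / 3 ≈ 353.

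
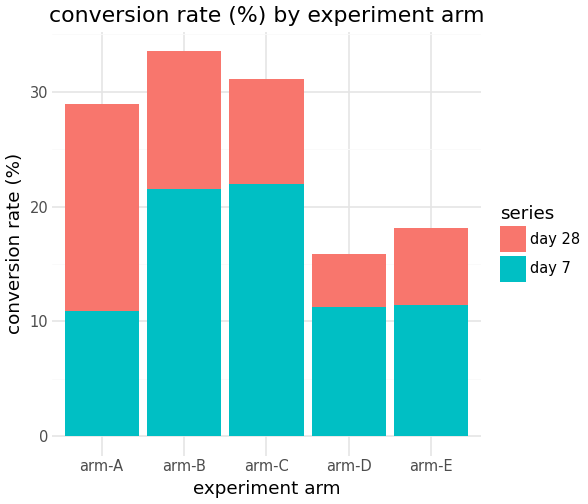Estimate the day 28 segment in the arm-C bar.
day 28 top ≈ 30, bottom ≈ 20; segment ≈ 10.

≈ 10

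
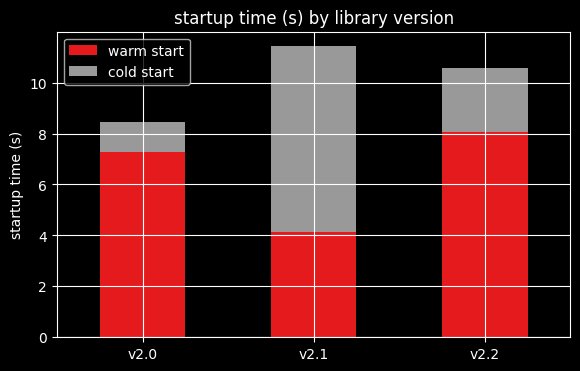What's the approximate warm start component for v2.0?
≈ 7

warm start top ≈ 7, bottom ≈ 0; segment ≈ 7.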